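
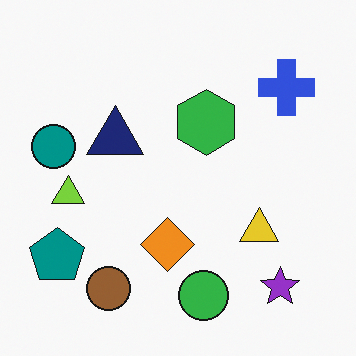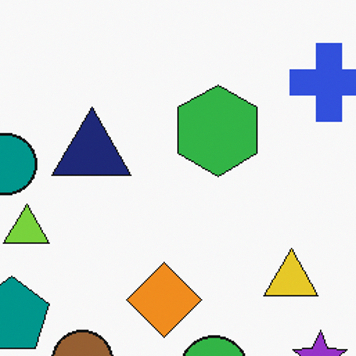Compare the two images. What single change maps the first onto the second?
The second image is the first cropped to a modestly smaller region and rescaled.

The visible shapes are larger and the field of view is narrower; shapes near the original edges may be partly or wholly outside the frame — a crop-and-rescale.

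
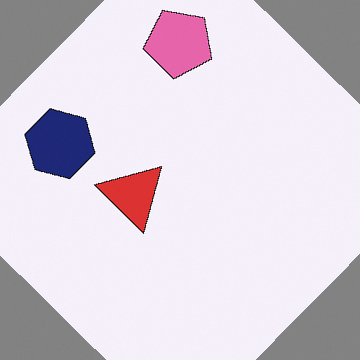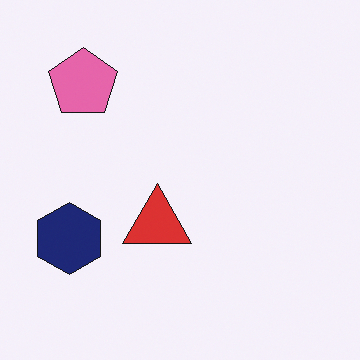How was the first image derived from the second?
It was rotated clockwise by a large amount — several tens of degrees.

Every shape is tilted by the same angle and the image corners show triangular fill wedges — a whole-image rotation by a non-right angle.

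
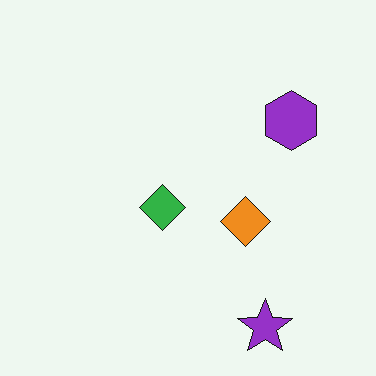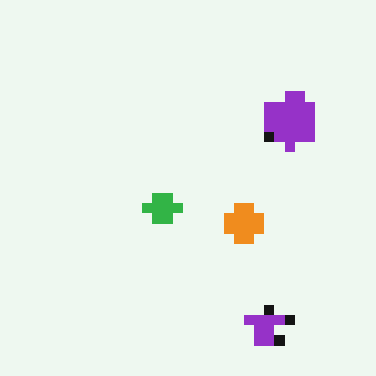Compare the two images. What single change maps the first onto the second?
The second image is the first coarsely pixelated.

Shapes are reduced to large square blocks; fine edges and outlines are lost — a downscale-then-upscale (mosaic) effect.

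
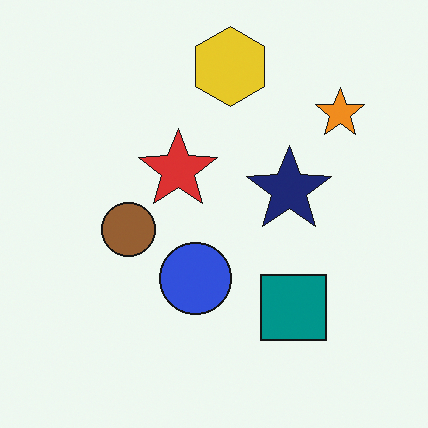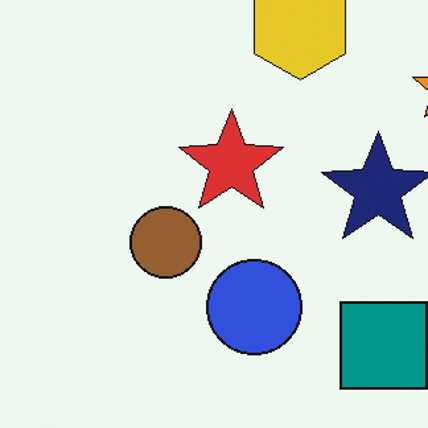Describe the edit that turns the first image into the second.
The transformation is: cropped to a modestly smaller region and rescaled.

The visible shapes are larger and the field of view is narrower; shapes near the original edges may be partly or wholly outside the frame — a crop-and-rescale.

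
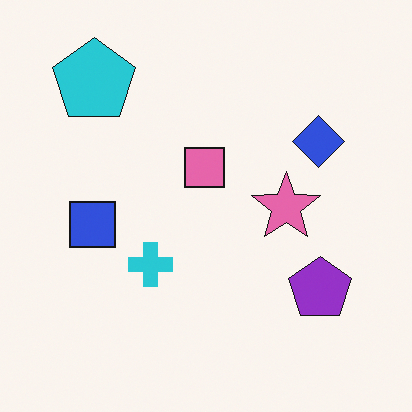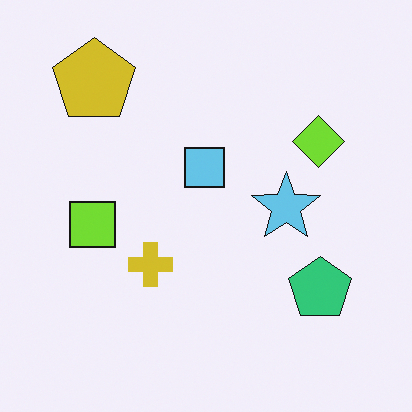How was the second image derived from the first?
The transformation is: hue-shifted through roughly half the color wheel.

Every shape's color has rotated by the same amount around the hue wheel — a uniform hue shift.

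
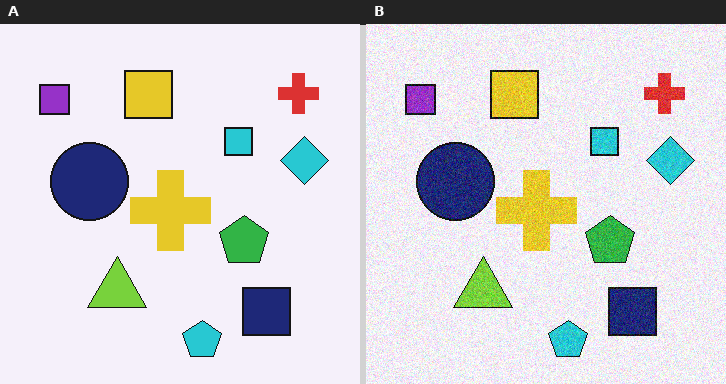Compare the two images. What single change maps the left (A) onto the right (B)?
The right (B) image is the left (A) degraded with moderate additive noise.

Random speckle covers the whole image, including the flat background.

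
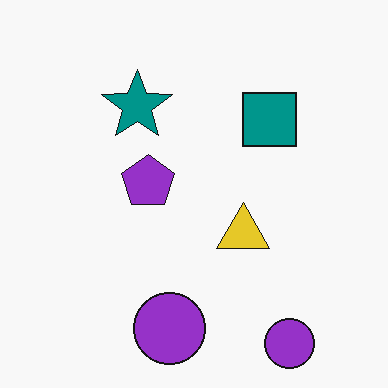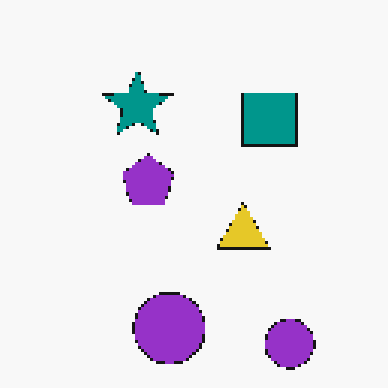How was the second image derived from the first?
It was mildly pixelated.

Shapes are reduced to large square blocks; fine edges and outlines are lost — a downscale-then-upscale (mosaic) effect.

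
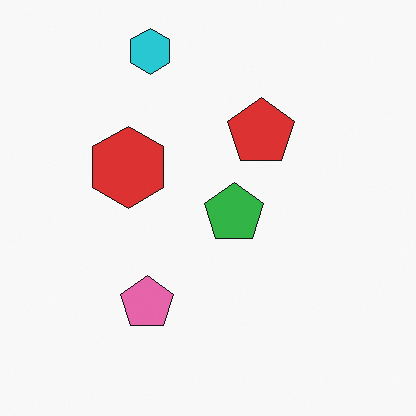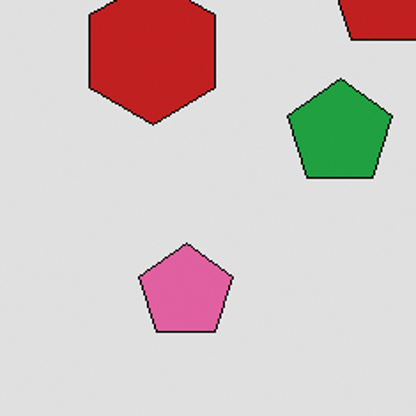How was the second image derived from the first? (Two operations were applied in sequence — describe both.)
Posterized to a reduced palette, then cropped tightly and scaled back up.

Each flat color has snapped to a coarser quantized level — most visibly, the near-white background has dropped to a flat grey. The visible shapes are larger and the field of view is narrower; shapes near the original edges may be partly or wholly outside the frame — a crop-and-rescale.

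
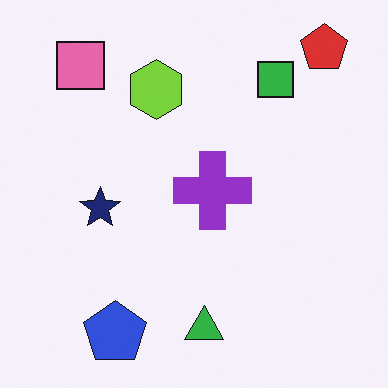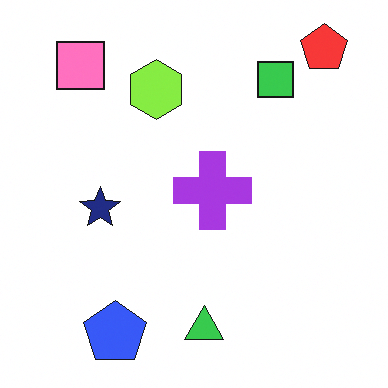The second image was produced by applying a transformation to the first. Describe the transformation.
This is the original image brightened a little.

Every pixel — background and shapes alike — is uniformly brightened.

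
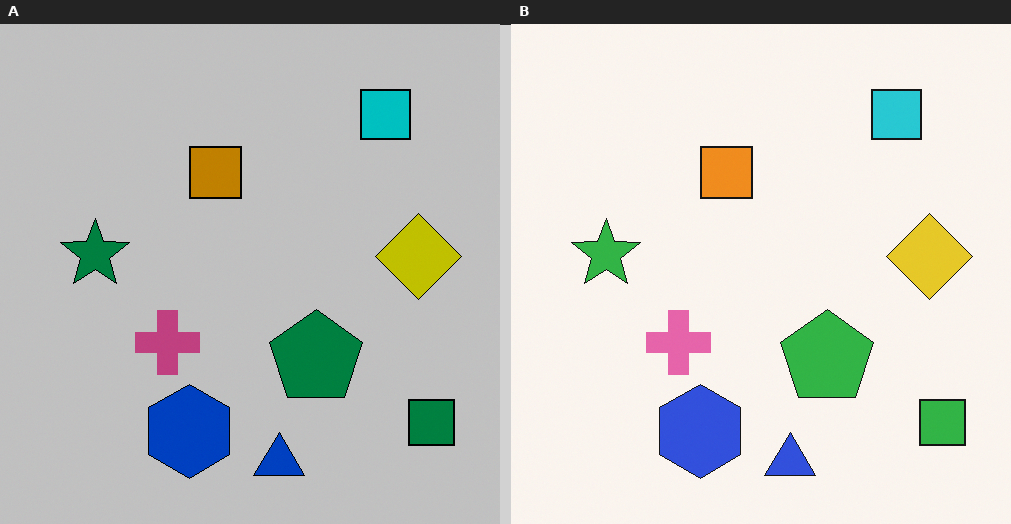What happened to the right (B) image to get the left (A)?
The transformation is: heavily posterized to just a handful of flat colors.

Each flat color has snapped to a coarser quantized level — most visibly, the near-white background has dropped to a flat grey.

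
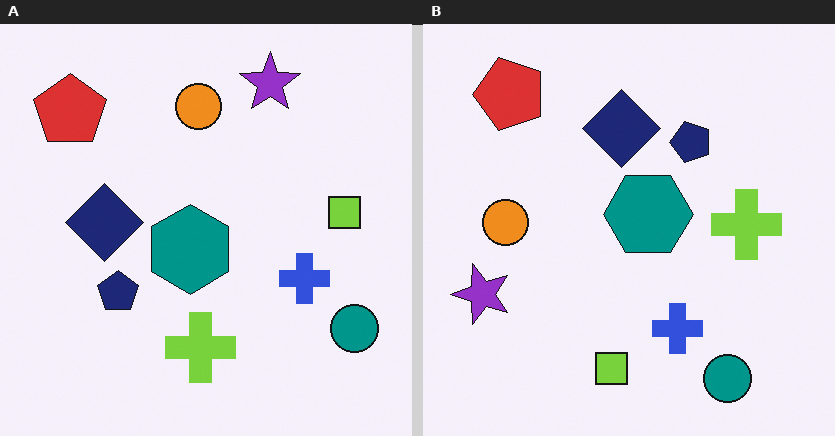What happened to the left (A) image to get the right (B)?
This is the original image transposed (reflected across the top-left ↔ bottom-right diagonal).

Shapes have swapped their row and column positions — what was in the top-right is now in the bottom-left — a diagonal reflection.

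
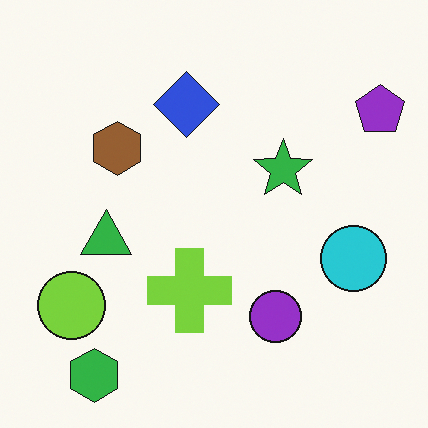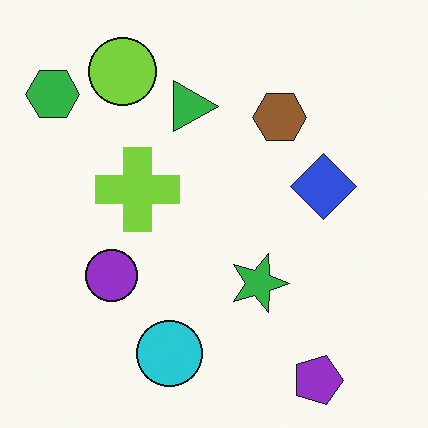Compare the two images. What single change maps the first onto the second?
This is the original image rotated 90° clockwise.

The green hexagon sits in the bottom-left of the first image and the top-left of the second — consistent with a whole-image 90° clockwise rotation.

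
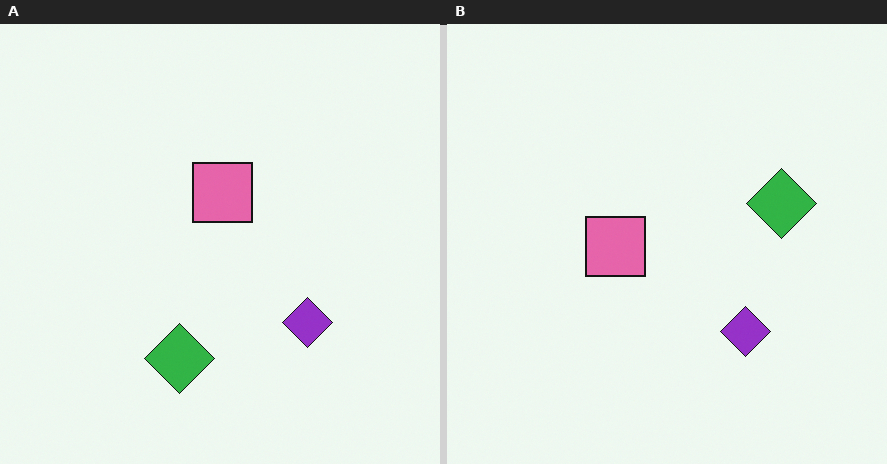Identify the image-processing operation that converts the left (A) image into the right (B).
It was transposed (reflected across the top-left ↔ bottom-right diagonal).

Shapes have swapped their row and column positions — what was in the top-right is now in the bottom-left — a diagonal reflection.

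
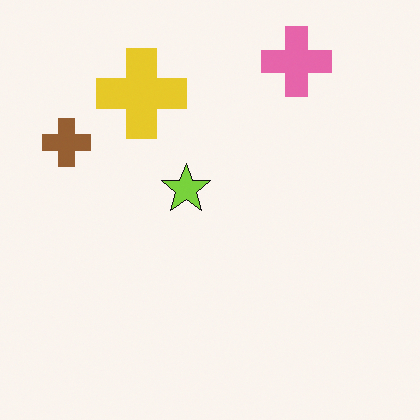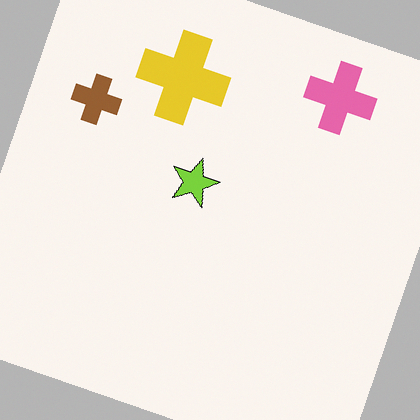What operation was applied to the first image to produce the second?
The second image is the first rotated clockwise by a clearly visible amount.

Every shape is tilted by the same angle and the image corners show triangular fill wedges — a whole-image rotation by a non-right angle.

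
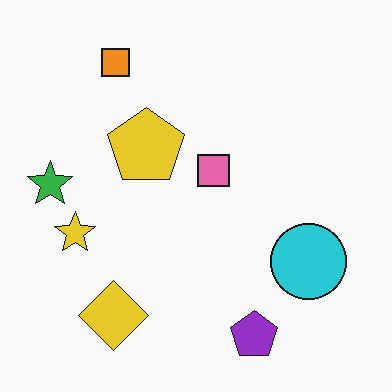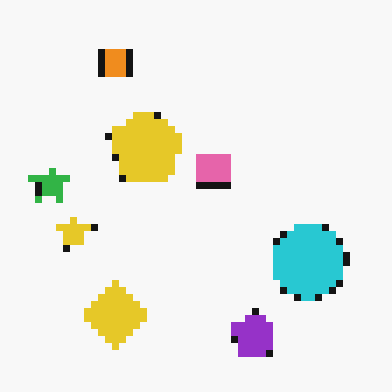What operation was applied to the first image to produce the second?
The image was moderately pixelated.

Shapes are reduced to large square blocks; fine edges and outlines are lost — a downscale-then-upscale (mosaic) effect.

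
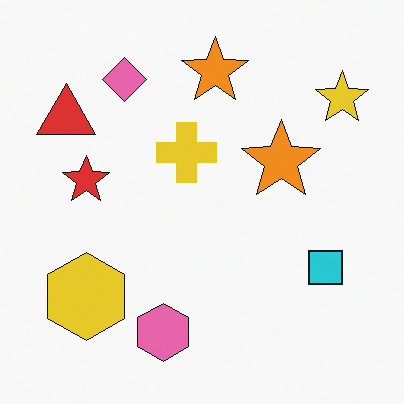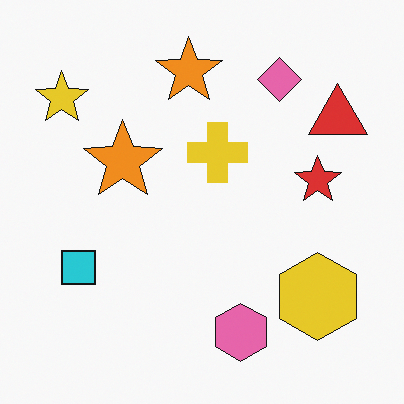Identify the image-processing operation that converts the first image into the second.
The second image is the first flipped horizontally (left ↔ right).

The yellow star is in the top-right of the first image and the top-left of the second — shapes on opposite sides of the vertical midline have swapped in a mirror flip.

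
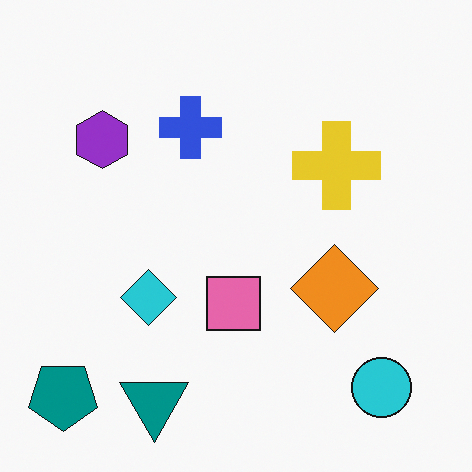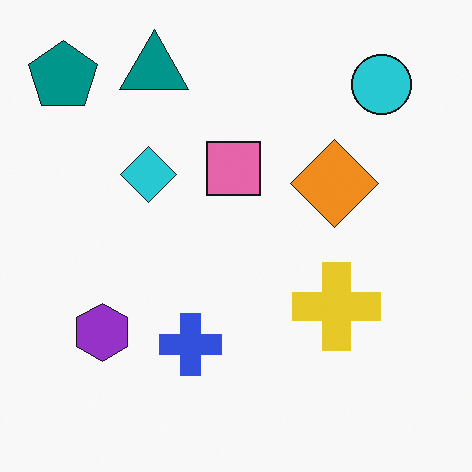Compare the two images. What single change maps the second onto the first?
The transformation is: flipped vertically (top ↔ bottom).

The teal triangle is in the top-left of the second image and the bottom-left of the first — shapes on opposite sides of the horizontal midline have swapped in a mirror flip.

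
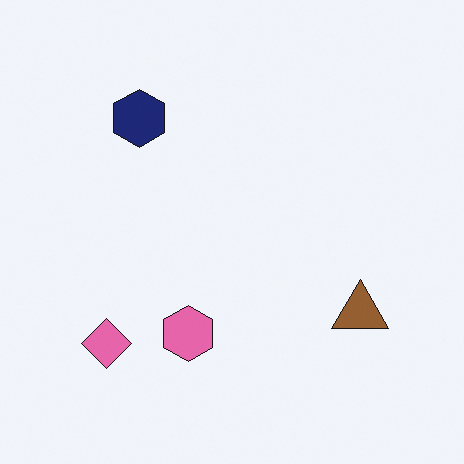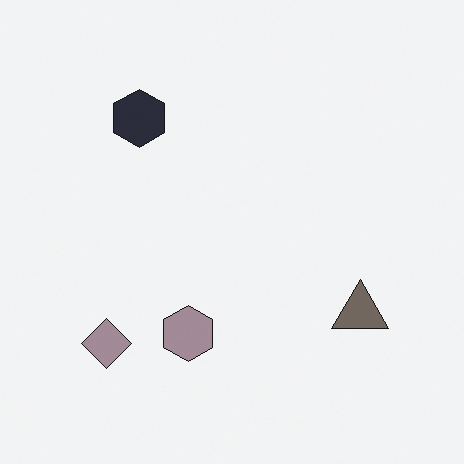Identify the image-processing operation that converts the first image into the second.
The image was made much more muted (saturation change).

All colors are more muted and greyish — a global saturation change.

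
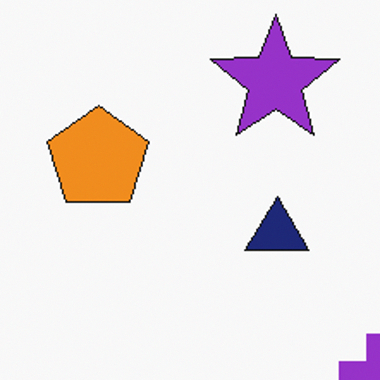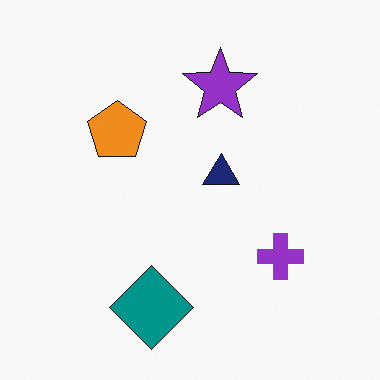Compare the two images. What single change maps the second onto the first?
Cropped tightly and scaled back up.

The visible shapes are larger and the field of view is narrower; shapes near the original edges may be partly or wholly outside the frame — a crop-and-rescale.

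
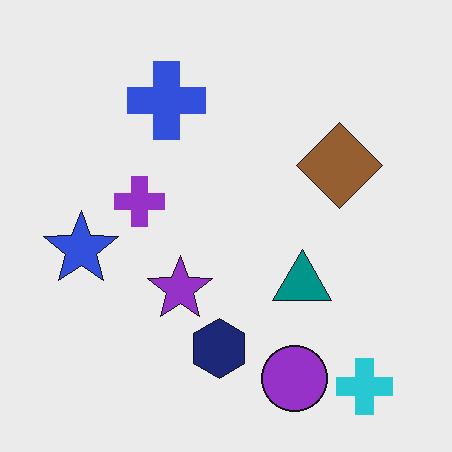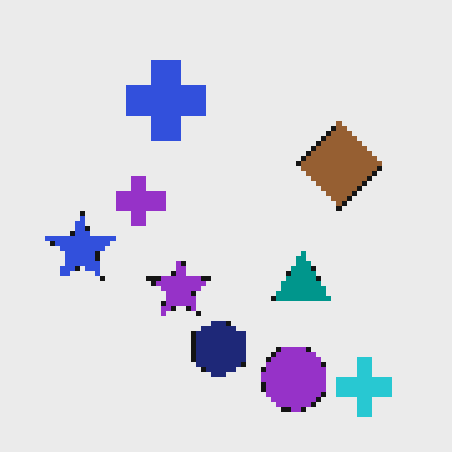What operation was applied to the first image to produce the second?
Mildly pixelated.

Shapes are reduced to large square blocks; fine edges and outlines are lost — a downscale-then-upscale (mosaic) effect.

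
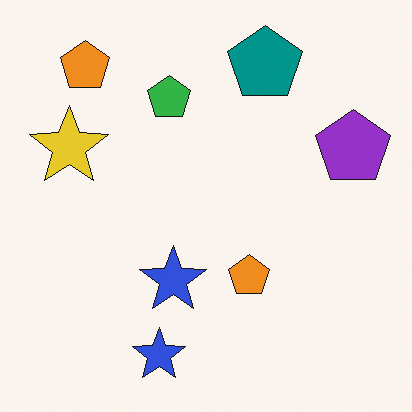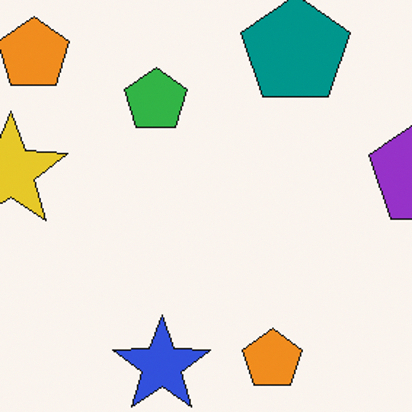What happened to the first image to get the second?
It was cropped slightly and scaled back up.

The visible shapes are larger and the field of view is narrower; shapes near the original edges may be partly or wholly outside the frame — a crop-and-rescale.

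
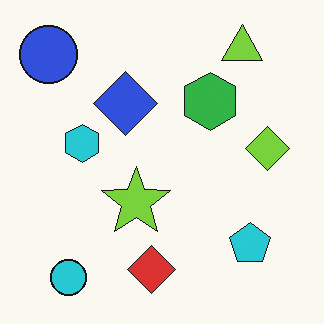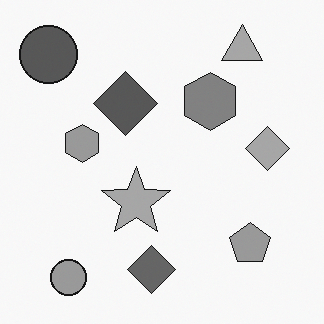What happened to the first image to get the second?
The second image is the first converted to grayscale.

All color is removed — every shape is now a shade of grey.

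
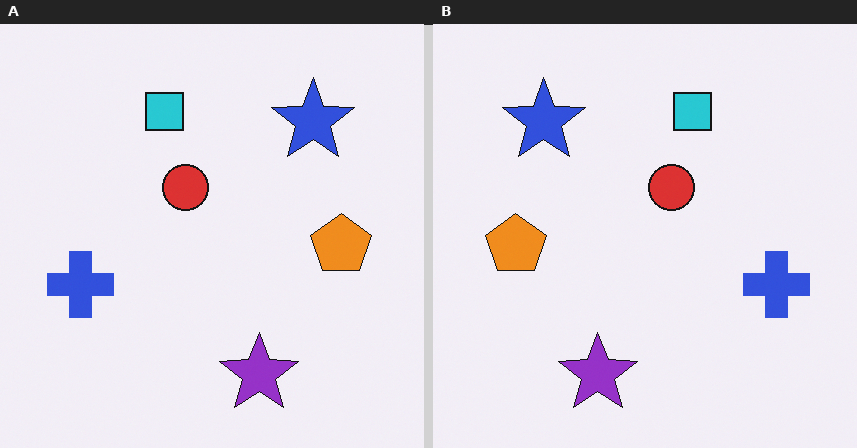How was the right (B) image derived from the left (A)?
This is the original image flipped horizontally (left ↔ right).

The blue cross is in the left of the left (A) image and the right of the right (B) — shapes on opposite sides of the vertical midline have swapped in a mirror flip.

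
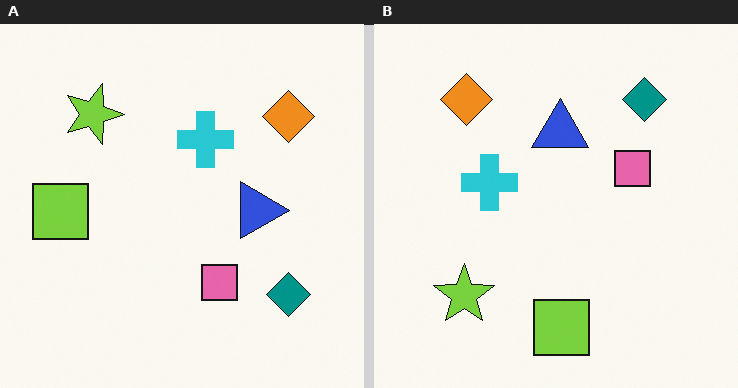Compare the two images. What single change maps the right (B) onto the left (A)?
The transformation is: rotated 90° clockwise.

The orange diamond sits in the top-left of the right (B) image and the top-right of the left (A) — consistent with a whole-image 90° clockwise rotation.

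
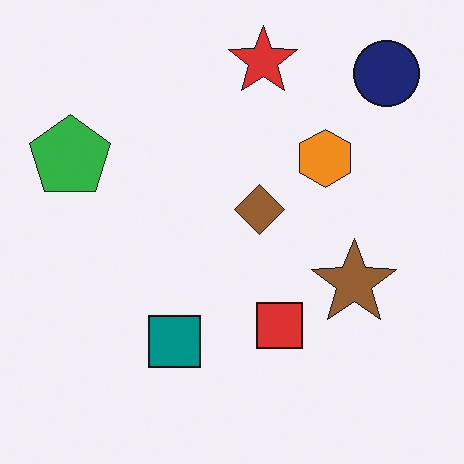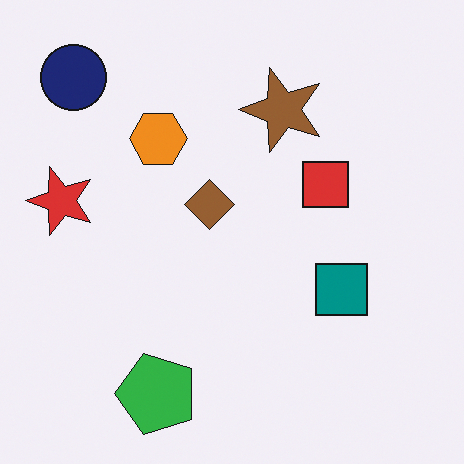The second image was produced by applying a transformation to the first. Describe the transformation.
This is the original image rotated 90° counter-clockwise.

The navy circle sits in the top-right of the first image and the top-left of the second — consistent with a whole-image 90° counter-clockwise rotation.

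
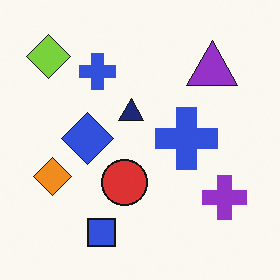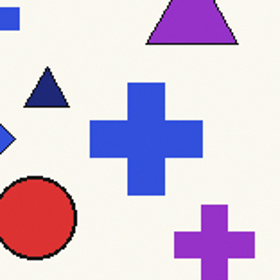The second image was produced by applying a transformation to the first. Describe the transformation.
The second image is the first cropped to a noticeably smaller region and rescaled.

The visible shapes are larger and the field of view is narrower; shapes near the original edges may be partly or wholly outside the frame — a crop-and-rescale.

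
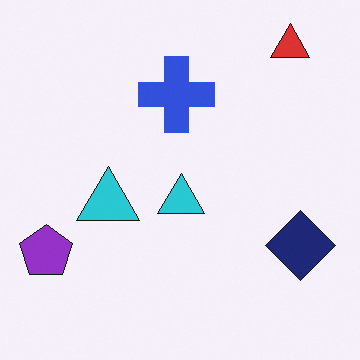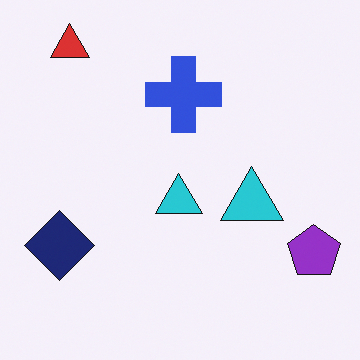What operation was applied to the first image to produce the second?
The image was flipped horizontally (left ↔ right).

The purple pentagon is in the bottom-left of the first image and the bottom-right of the second — shapes on opposite sides of the vertical midline have swapped in a mirror flip.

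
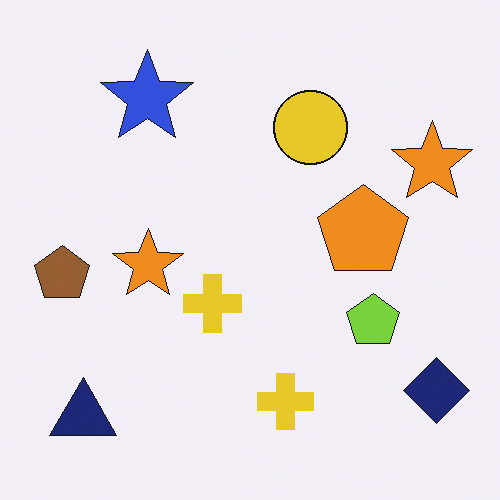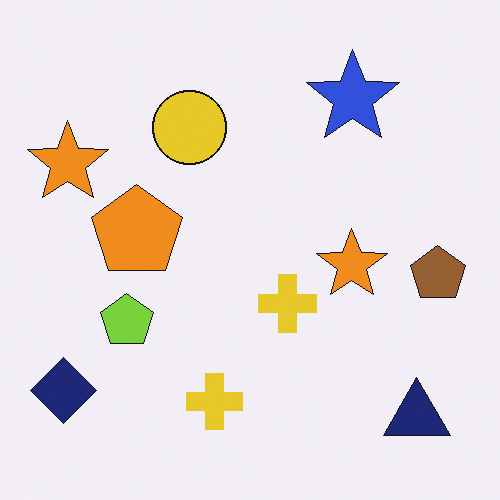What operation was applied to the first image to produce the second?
It was flipped horizontally (left ↔ right).

The brown pentagon is in the left of the first image and the right of the second — shapes on opposite sides of the vertical midline have swapped in a mirror flip.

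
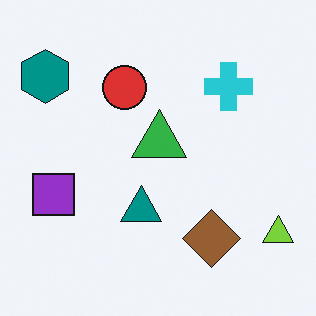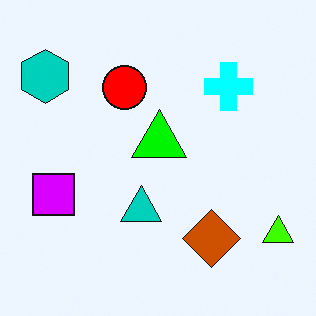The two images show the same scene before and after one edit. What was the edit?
The second image is the first heavily oversaturated.

All colors are more vivid — a global saturation change.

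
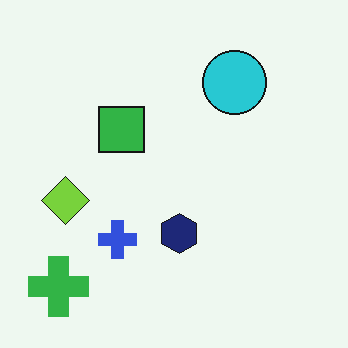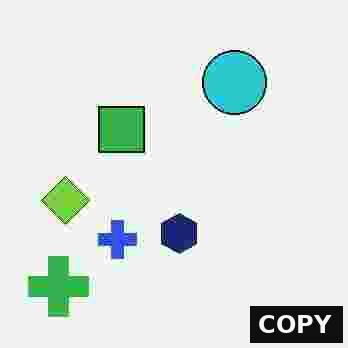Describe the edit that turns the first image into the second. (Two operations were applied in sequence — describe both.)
Degraded with heavy JPEG compression, then watermarked with the text "COPY" in the lower-right corner.

Blocky 8×8 compression artifacts appear around shape edges and the flat background shows ringing — characteristic JPEG degradation. A dark label reading "COPY" appears in the lower-right corner.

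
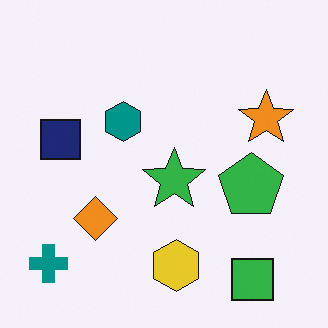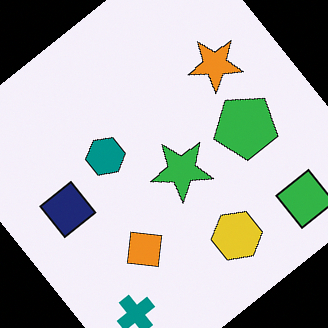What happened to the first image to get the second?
It was rotated counter-clockwise by a large amount — several tens of degrees.

Every shape is tilted by the same angle and the image corners show triangular fill wedges — a whole-image rotation by a non-right angle.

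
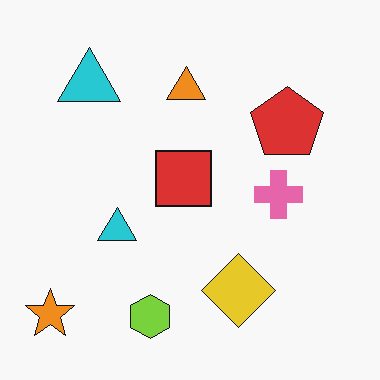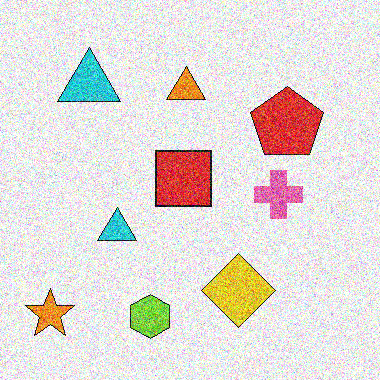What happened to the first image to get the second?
The image was degraded with heavy additive noise.

Random speckle covers the whole image, including the flat background.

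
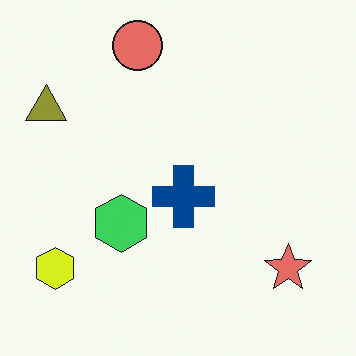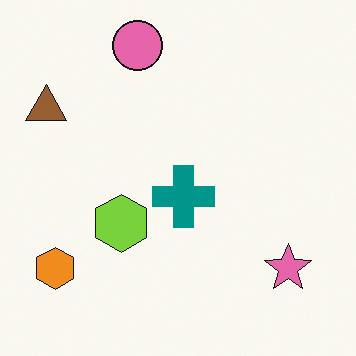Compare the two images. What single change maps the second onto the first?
The first image is the second hue-shifted slightly.

Every shape's color has rotated by the same amount around the hue wheel — a uniform hue shift.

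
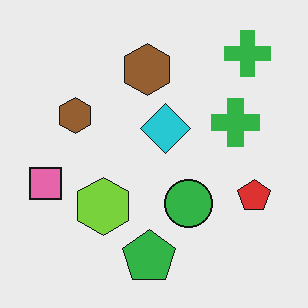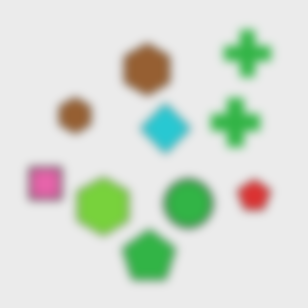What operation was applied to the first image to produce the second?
Noticeably gaussian-blurred.

Shape edges and outlines are uniformly softened across the whole image.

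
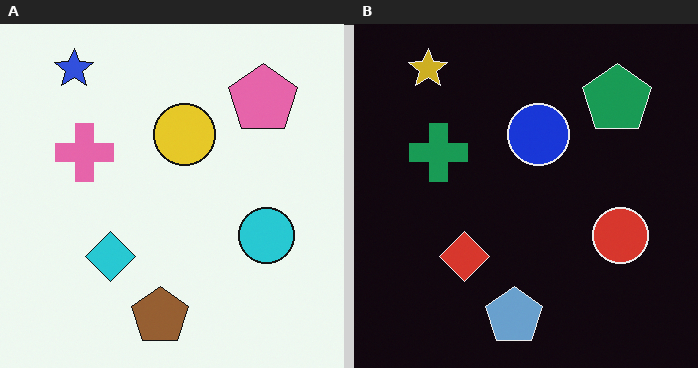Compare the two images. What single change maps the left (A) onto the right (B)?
The right (B) image is the left (A) color-inverted (negative).

The light background has become dark and every shape's color is its complement — a photographic negative.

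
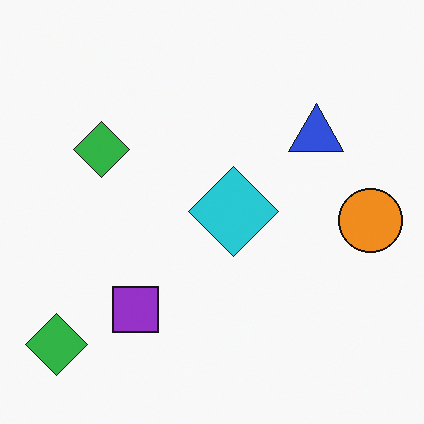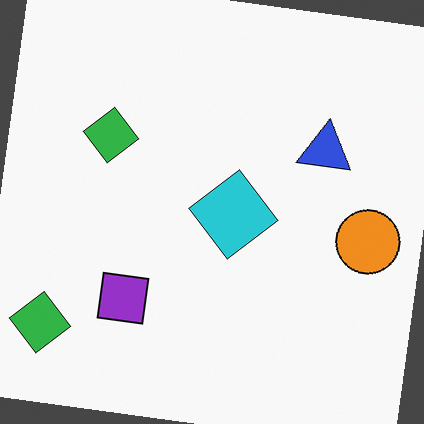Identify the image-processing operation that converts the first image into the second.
The second image is the first rotated clockwise by a slight angle.

Every shape is tilted by the same angle and the image corners show triangular fill wedges — a whole-image rotation by a non-right angle.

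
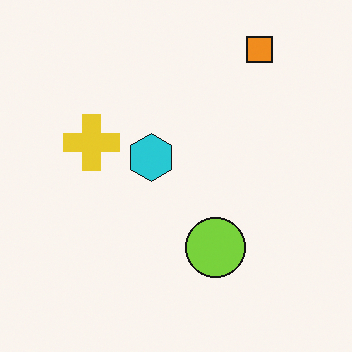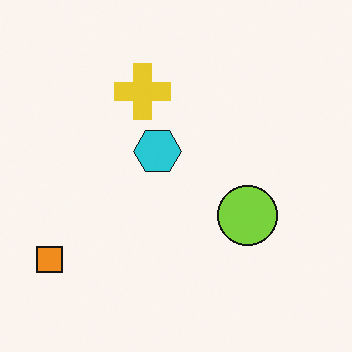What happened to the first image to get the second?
The transformation is: transposed (reflected across the top-left ↔ bottom-right diagonal).

Shapes have swapped their row and column positions — what was in the top-right is now in the bottom-left — a diagonal reflection.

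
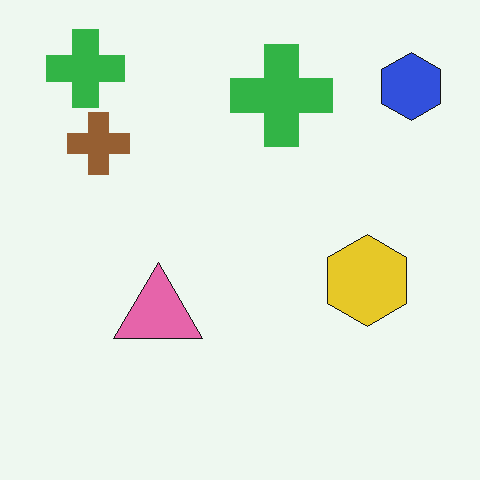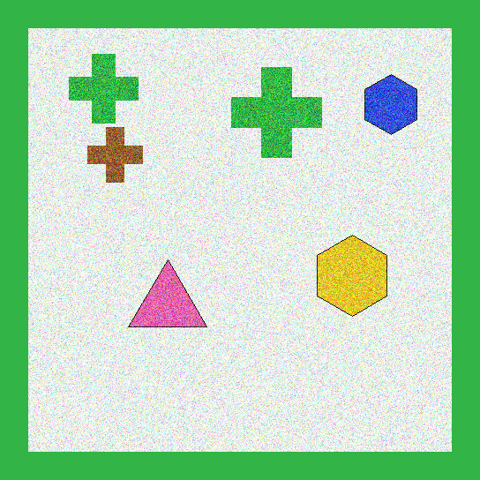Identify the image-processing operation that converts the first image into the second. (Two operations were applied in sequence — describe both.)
The transformation is: degraded with strong gaussian noise, then framed with a green border.

Random speckle covers the whole image, including the flat background. A solid green frame runs around the edge of the second image, with the content slightly shrunk inside it.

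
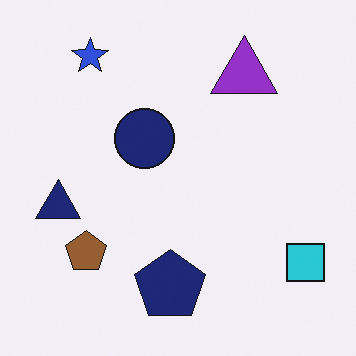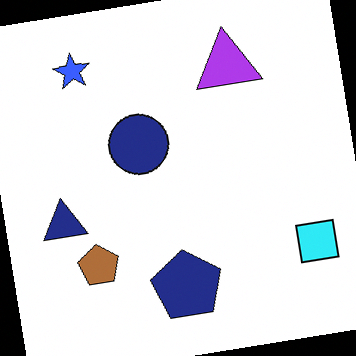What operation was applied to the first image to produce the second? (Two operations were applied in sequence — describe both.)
The transformation is: slightly brightened, then rotated counter-clockwise by a slight angle.

Every pixel — background and shapes alike — is uniformly brightened. Every shape is tilted by the same angle and the image corners show triangular fill wedges — a whole-image rotation by a non-right angle.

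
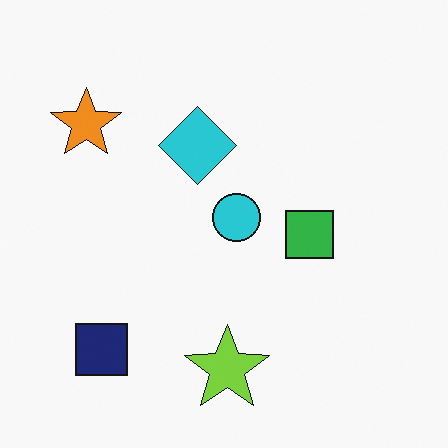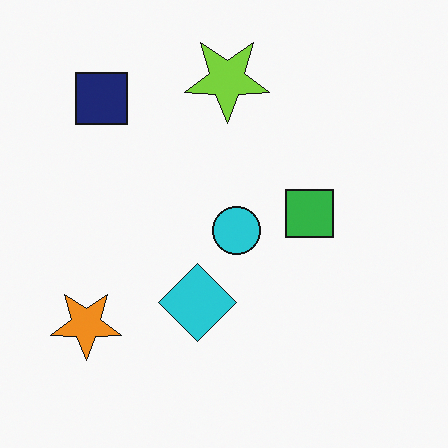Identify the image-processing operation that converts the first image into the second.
Flipped vertically (top ↔ bottom).

The lime star is in the bottom of the first image and the top of the second — shapes on opposite sides of the horizontal midline have swapped in a mirror flip.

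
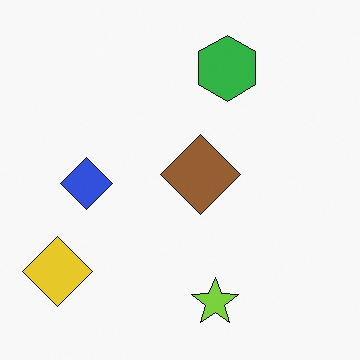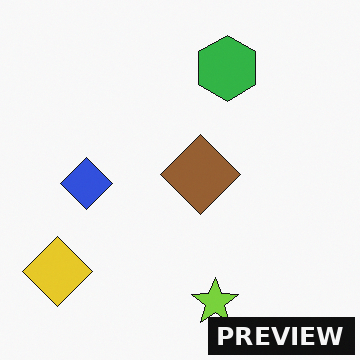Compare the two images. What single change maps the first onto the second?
This is the original image watermarked with the text "PREVIEW" in the lower-right corner.

A dark label reading "PREVIEW" appears in the lower-right corner.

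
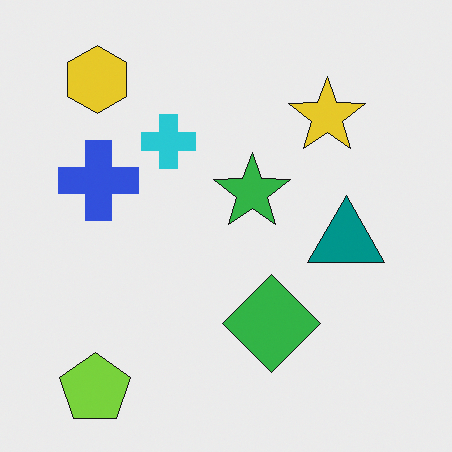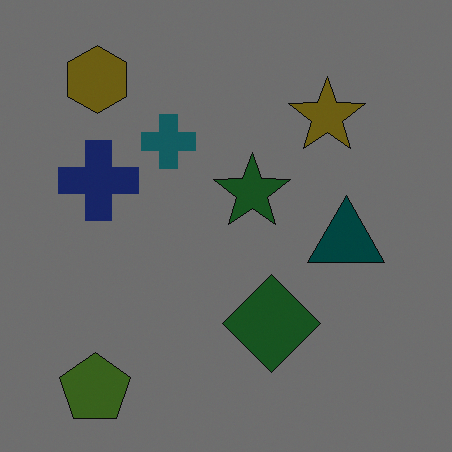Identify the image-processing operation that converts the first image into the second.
The transformation is: substantially darkened.

Every pixel — background and shapes alike — is uniformly darkened.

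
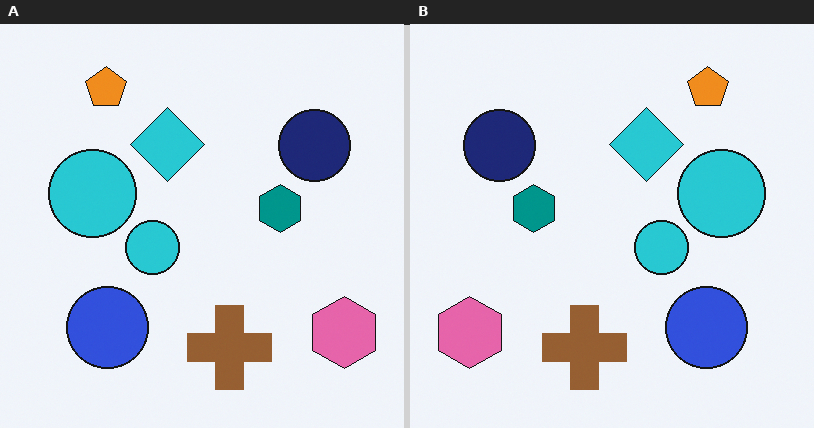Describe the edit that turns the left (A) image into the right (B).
The right (B) image is the left (A) flipped horizontally (left ↔ right).

The pink hexagon is in the bottom-right of the left (A) image and the bottom-left of the right (B) — shapes on opposite sides of the vertical midline have swapped in a mirror flip.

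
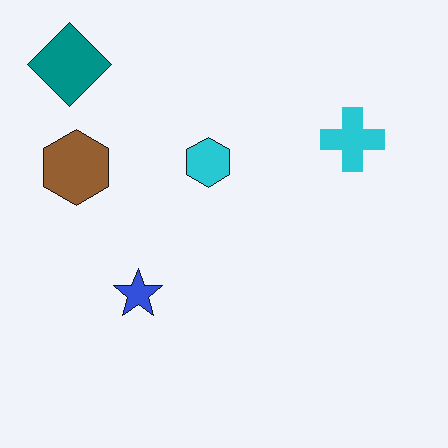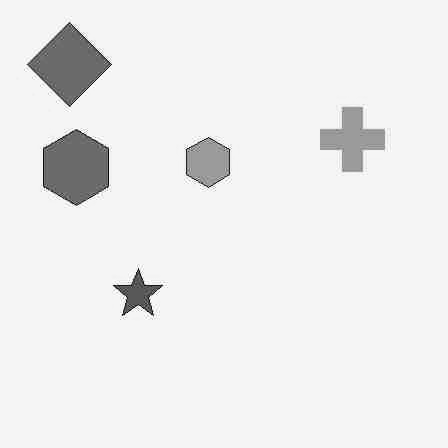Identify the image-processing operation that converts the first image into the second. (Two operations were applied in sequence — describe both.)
It was degraded with heavy JPEG compression, then converted to grayscale.

Blocky 8×8 compression artifacts appear around shape edges and the flat background shows ringing — characteristic JPEG degradation. All color is removed — every shape is now a shade of grey.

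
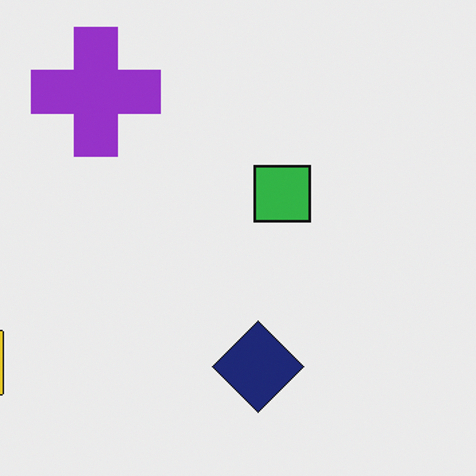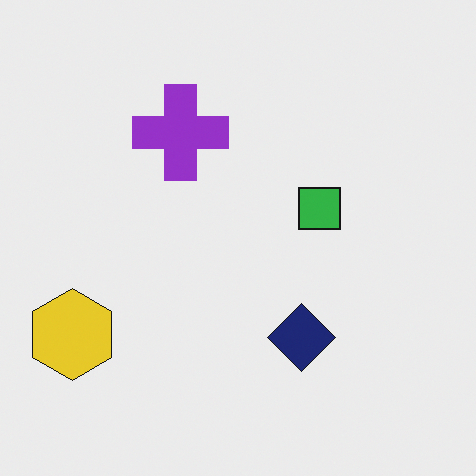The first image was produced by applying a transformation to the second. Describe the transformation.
This is the original image cropped to a modestly smaller region and rescaled.

The visible shapes are larger and the field of view is narrower; shapes near the original edges may be partly or wholly outside the frame — a crop-and-rescale.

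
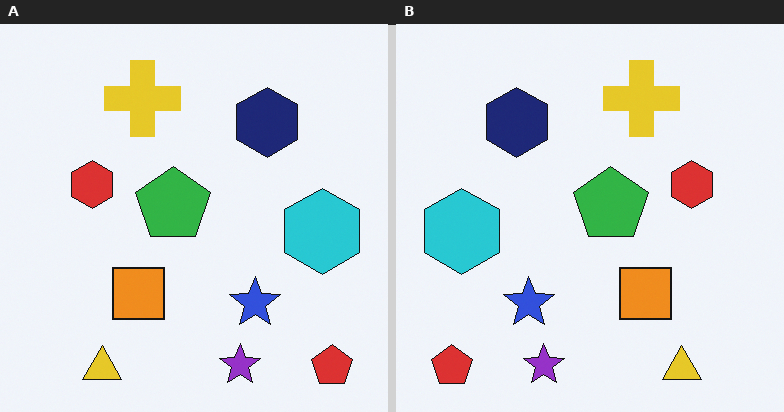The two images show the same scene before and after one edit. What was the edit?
Flipped horizontally (left ↔ right).

The red pentagon is in the bottom-right of the left (A) image and the bottom-left of the right (B) — shapes on opposite sides of the vertical midline have swapped in a mirror flip.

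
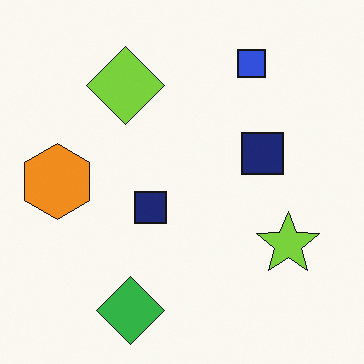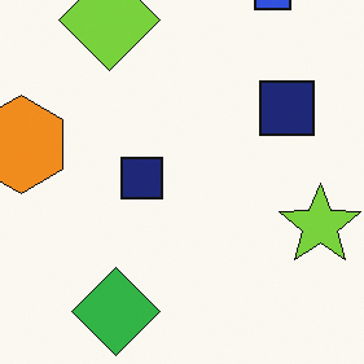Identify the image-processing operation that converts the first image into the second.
The second image is the first cropped slightly and scaled back up.

The visible shapes are larger and the field of view is narrower; shapes near the original edges may be partly or wholly outside the frame — a crop-and-rescale.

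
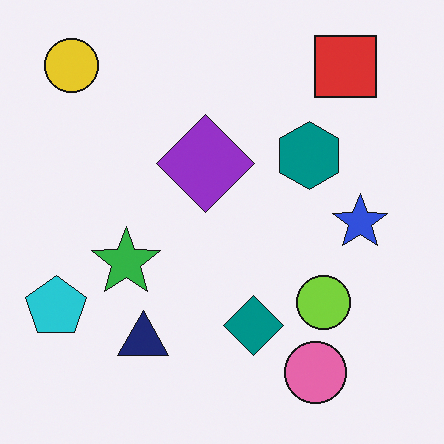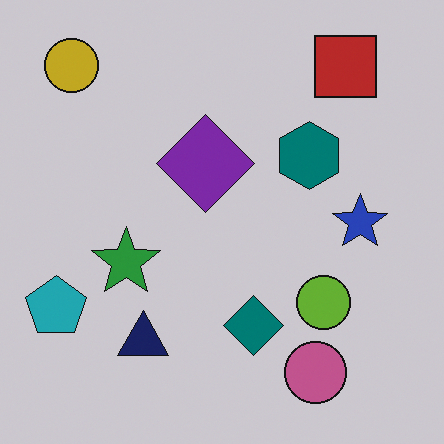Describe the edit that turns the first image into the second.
It was slightly darkened.

Every pixel — background and shapes alike — is uniformly darkened.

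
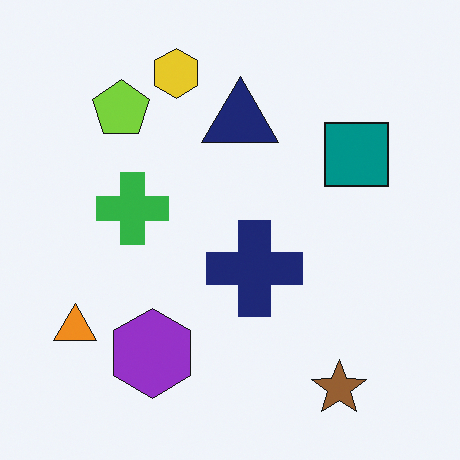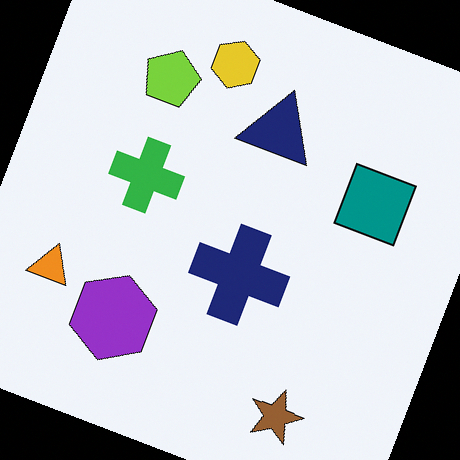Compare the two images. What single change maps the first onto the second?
The transformation is: rotated clockwise by a clearly visible amount.

Every shape is tilted by the same angle and the image corners show triangular fill wedges — a whole-image rotation by a non-right angle.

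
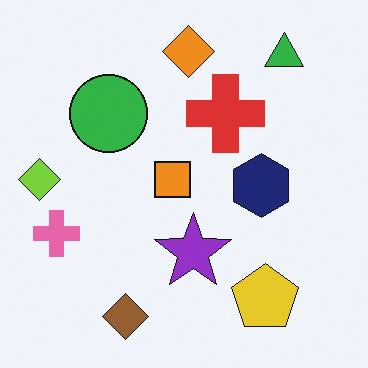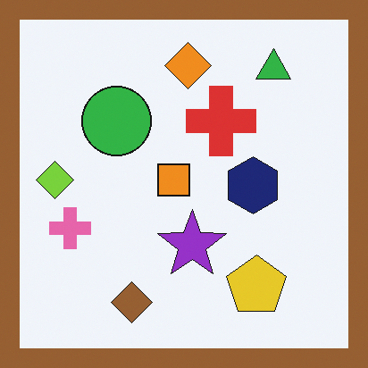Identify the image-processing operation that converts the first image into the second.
The transformation is: framed with a brown border.

A solid brown frame runs around the edge of the second image, with the content slightly shrunk inside it.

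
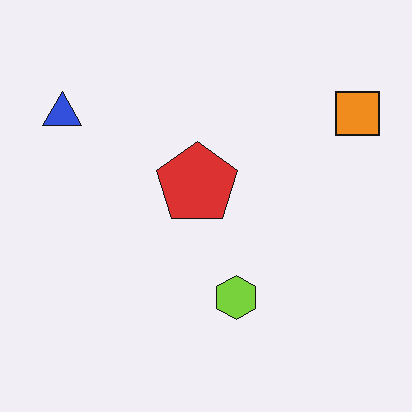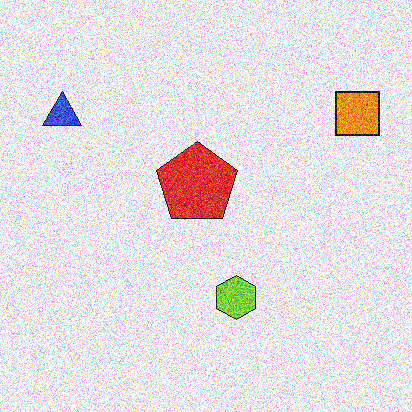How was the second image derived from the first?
This is the original image degraded with strong gaussian noise.

Random speckle covers the whole image, including the flat background.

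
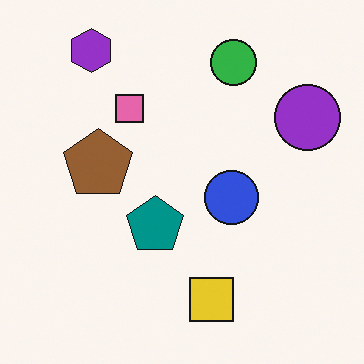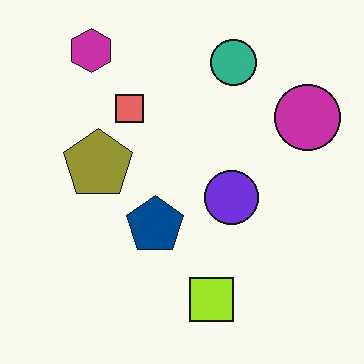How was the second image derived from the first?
The transformation is: hue-shifted slightly.

Every shape's color has rotated by the same amount around the hue wheel — a uniform hue shift.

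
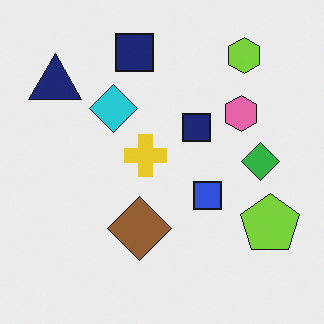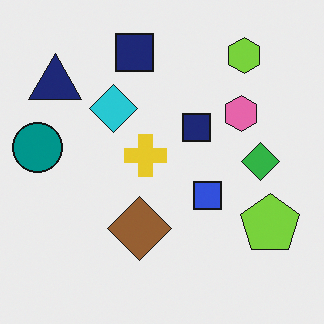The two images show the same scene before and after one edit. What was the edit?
The transformation is: overlaid with an additional teal circle.

A teal circle appears in the second image that is absent from the first.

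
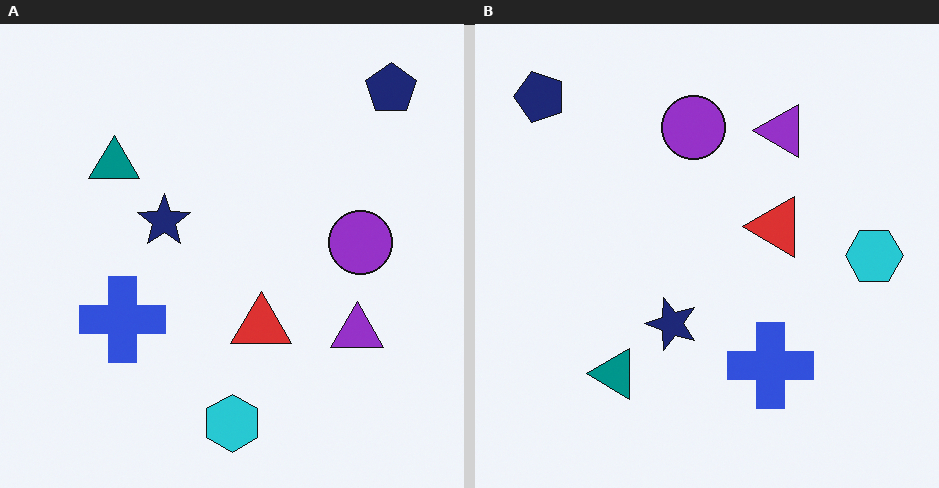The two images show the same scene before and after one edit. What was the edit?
The image was rotated 90° counter-clockwise.

The navy pentagon sits in the top-right of the left (A) image and the top-left of the right (B) — consistent with a whole-image 90° counter-clockwise rotation.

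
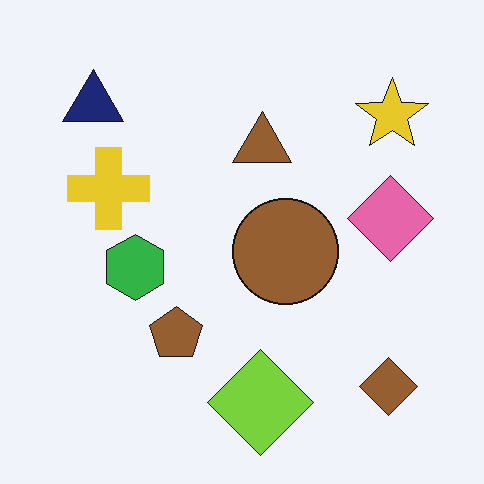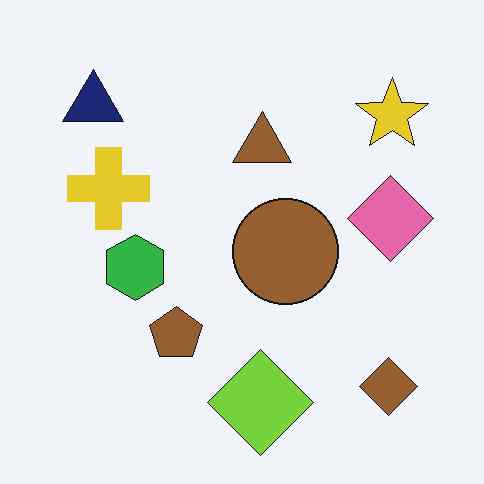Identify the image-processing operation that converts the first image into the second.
The second image is the first JPEG-compressed with visible artifacts.

Blocky 8×8 compression artifacts appear around shape edges and the flat background shows ringing — characteristic JPEG degradation.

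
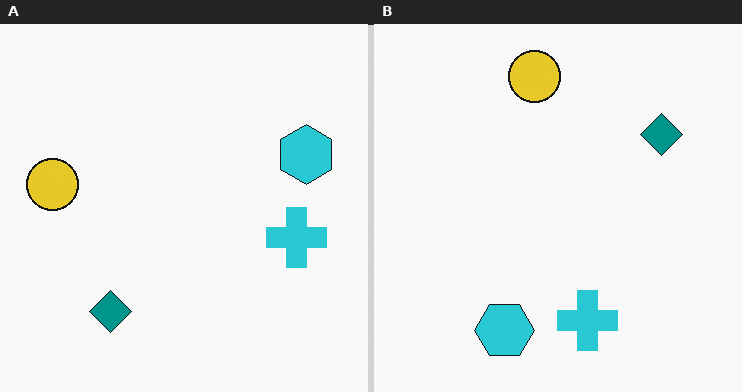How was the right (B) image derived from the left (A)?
It was transposed (reflected across the top-left ↔ bottom-right diagonal).

Shapes have swapped their row and column positions — what was in the top-right is now in the bottom-left — a diagonal reflection.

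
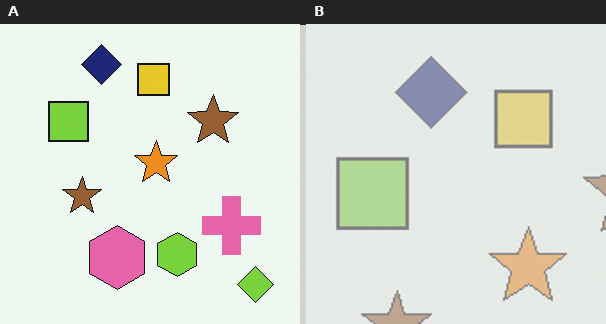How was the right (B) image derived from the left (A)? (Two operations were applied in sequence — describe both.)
The image was cropped tightly and scaled back up, then washed out (contrast reduced).

The visible shapes are larger and the field of view is narrower; shapes near the original edges may be partly or wholly outside the frame — a crop-and-rescale. Tones are pushed toward mid-grey across the whole image — a global contrast change.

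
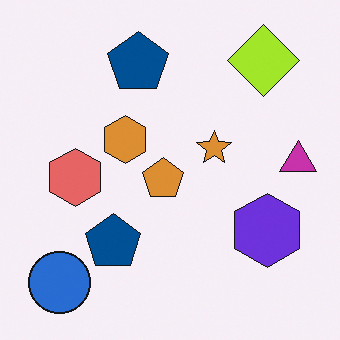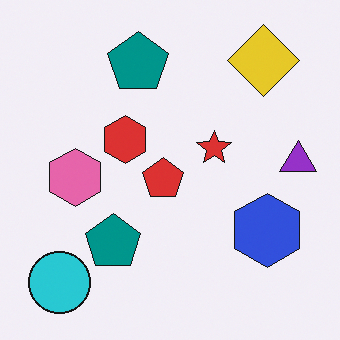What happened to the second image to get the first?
Hue-shifted by a small amount.

Every shape's color has rotated by the same amount around the hue wheel — a uniform hue shift.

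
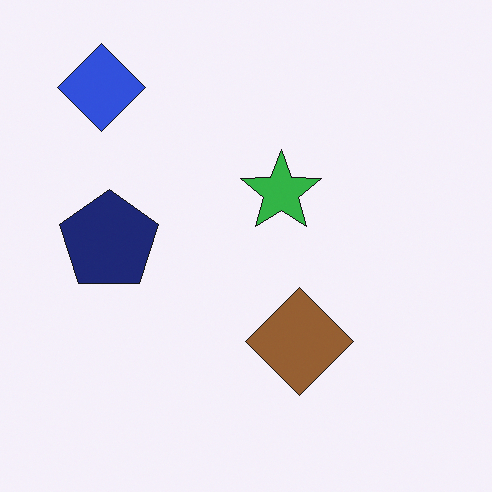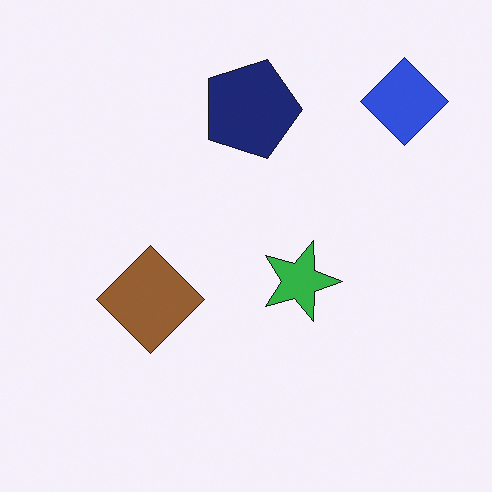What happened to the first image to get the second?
The image was rotated 90° clockwise.

The blue diamond sits in the top-left of the first image and the top-right of the second — consistent with a whole-image 90° clockwise rotation.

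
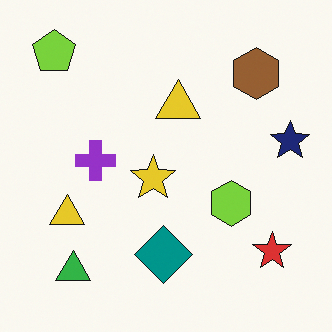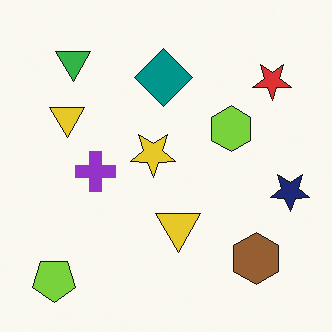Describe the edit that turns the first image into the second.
It was flipped vertically (top ↔ bottom).

The lime pentagon is in the top-left of the first image and the bottom-left of the second — shapes on opposite sides of the horizontal midline have swapped in a mirror flip.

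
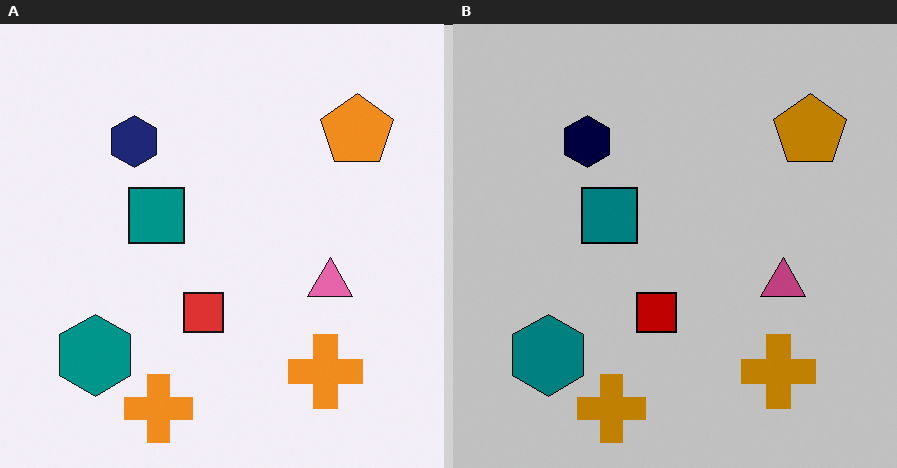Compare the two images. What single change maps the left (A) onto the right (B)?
This is the original image heavily posterized to just a handful of flat colors.

Each flat color has snapped to a coarser quantized level — most visibly, the near-white background has dropped to a flat grey.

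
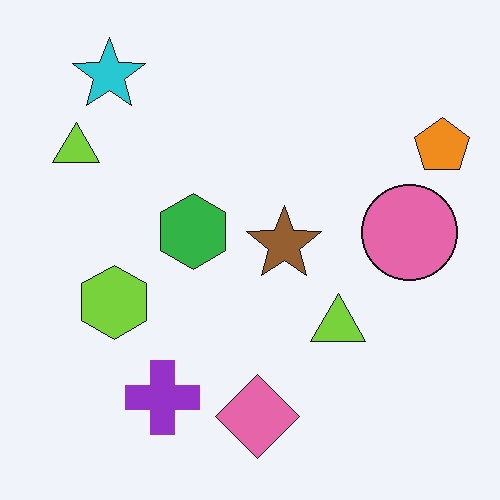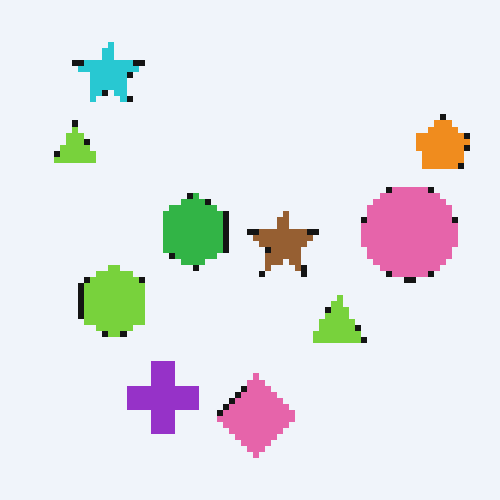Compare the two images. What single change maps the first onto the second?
Moderately pixelated.

Shapes are reduced to large square blocks; fine edges and outlines are lost — a downscale-then-upscale (mosaic) effect.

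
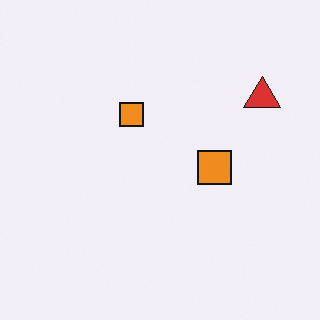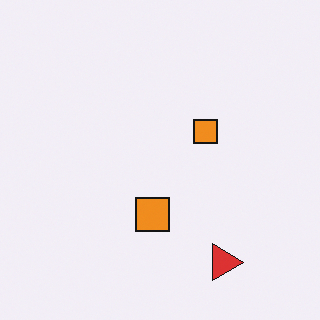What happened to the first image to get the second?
The second image is the first rotated 90° clockwise.

The red triangle sits in the top-right of the first image and the bottom-right of the second — consistent with a whole-image 90° clockwise rotation.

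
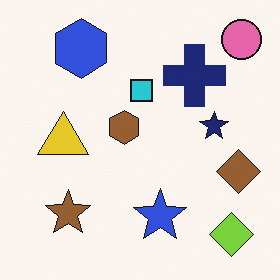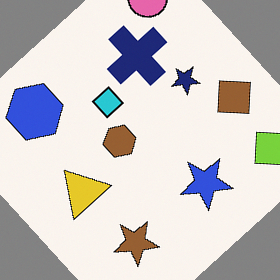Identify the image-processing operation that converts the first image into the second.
The second image is the first rotated counter-clockwise by a large amount — several tens of degrees.

Every shape is tilted by the same angle and the image corners show triangular fill wedges — a whole-image rotation by a non-right angle.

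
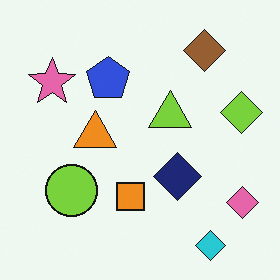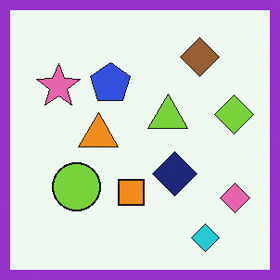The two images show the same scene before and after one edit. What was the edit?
Framed with a purple border.

A solid purple frame runs around the edge of the second image, with the content slightly shrunk inside it.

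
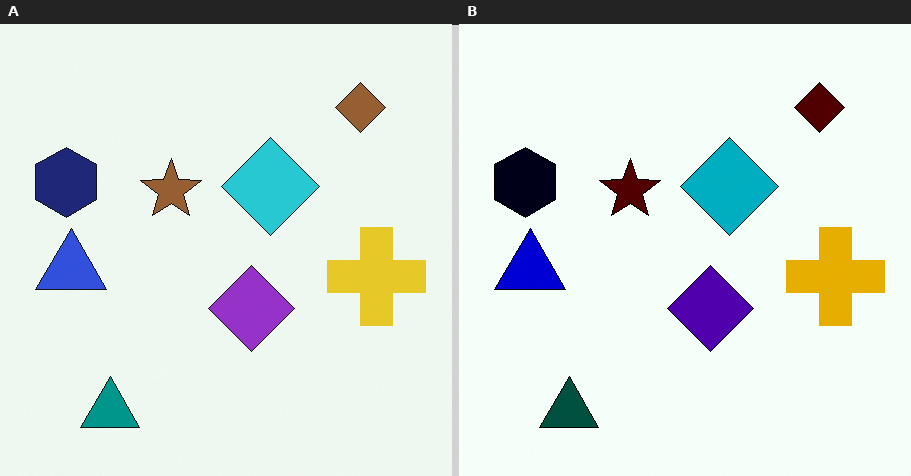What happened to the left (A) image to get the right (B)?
The image was given much higher contrast.

Tones are pushed away from mid-grey across the whole image — a global contrast change.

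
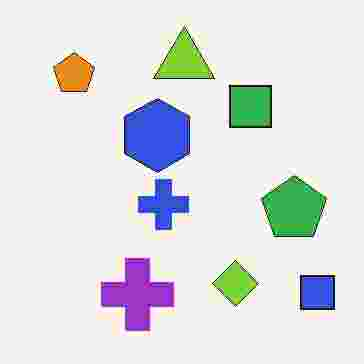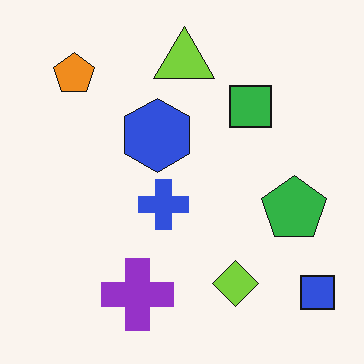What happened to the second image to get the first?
Degraded with heavy JPEG compression.

Blocky 8×8 compression artifacts appear around shape edges and the flat background shows ringing — characteristic JPEG degradation.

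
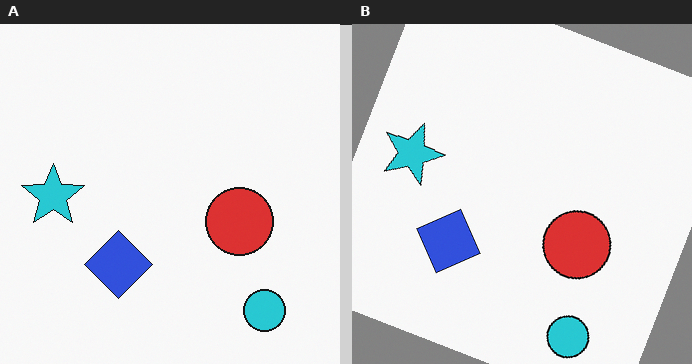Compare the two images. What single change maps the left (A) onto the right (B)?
The right (B) image is the left (A) rotated clockwise by a moderate amount.

Every shape is tilted by the same angle and the image corners show triangular fill wedges — a whole-image rotation by a non-right angle.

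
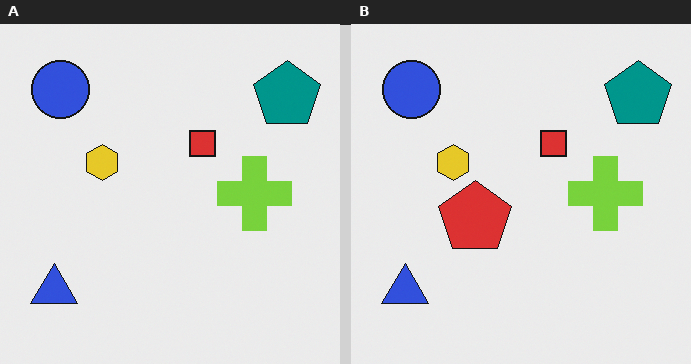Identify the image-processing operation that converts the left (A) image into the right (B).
The right (B) image is the left (A) overlaid with an additional red pentagon.

A red pentagon appears in the right (B) image that is absent from the left (A).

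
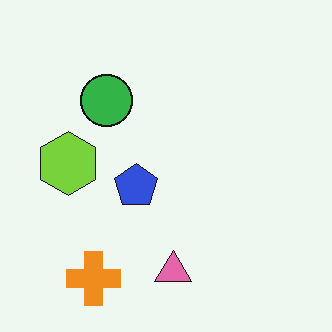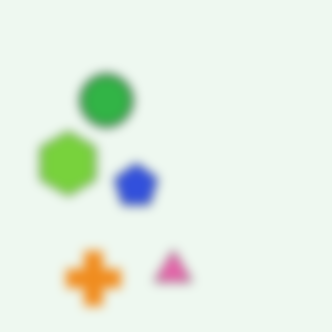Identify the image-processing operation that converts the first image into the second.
The image was strongly gaussian-blurred.

Shape edges and outlines are uniformly softened across the whole image.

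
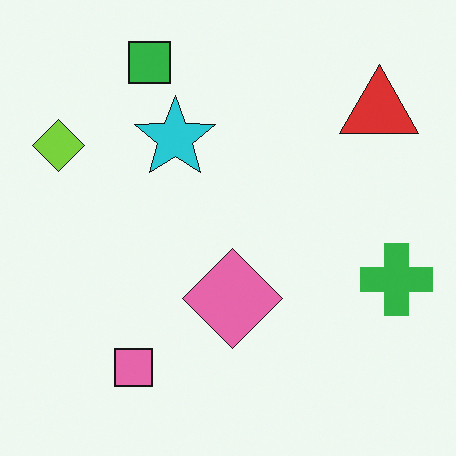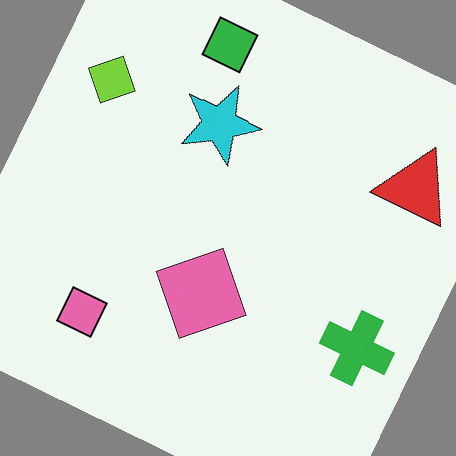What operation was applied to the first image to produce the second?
This is the original image rotated clockwise by a clearly visible amount.

Every shape is tilted by the same angle and the image corners show triangular fill wedges — a whole-image rotation by a non-right angle.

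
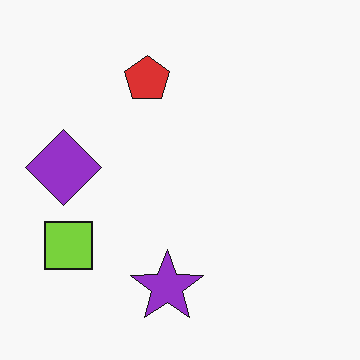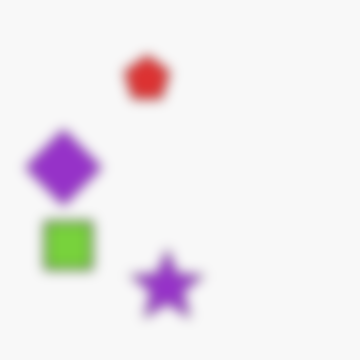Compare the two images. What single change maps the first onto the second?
The image was heavily blurred.

Shape edges and outlines are uniformly softened across the whole image.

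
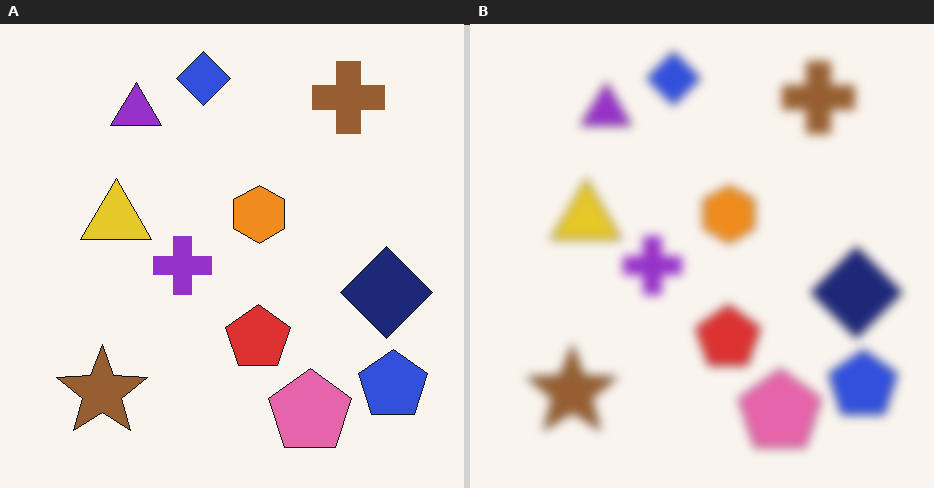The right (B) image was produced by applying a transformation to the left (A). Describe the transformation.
The image was strongly gaussian-blurred.

Shape edges and outlines are uniformly softened across the whole image.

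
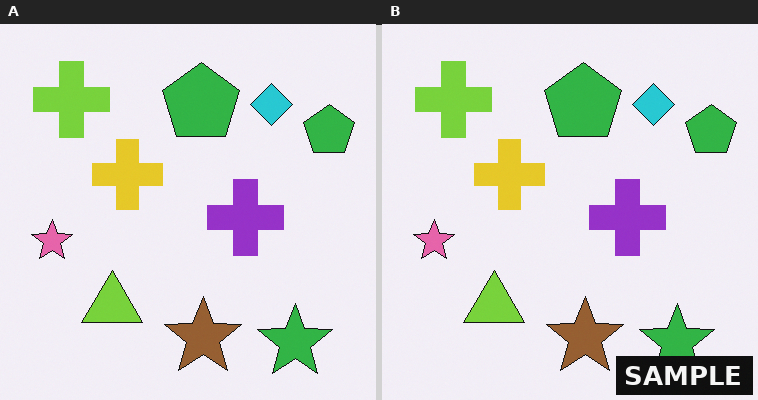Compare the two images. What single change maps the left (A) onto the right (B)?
It was watermarked with the text "SAMPLE" in the lower-right corner.

A dark label reading "SAMPLE" appears in the lower-right corner.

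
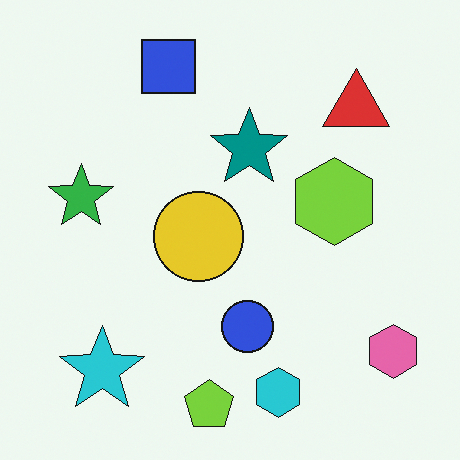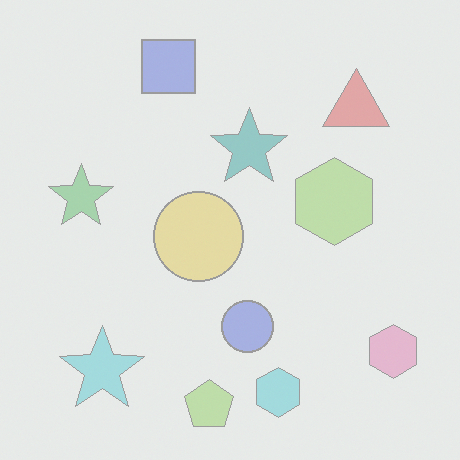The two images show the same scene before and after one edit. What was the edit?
The image was given much lower contrast.

Tones are pushed toward mid-grey across the whole image — a global contrast change.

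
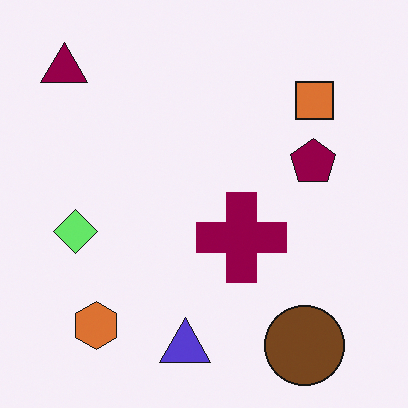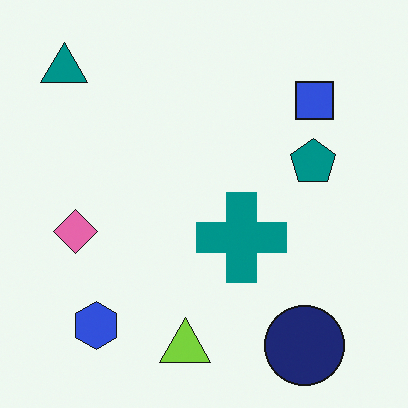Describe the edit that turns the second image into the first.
It was hue-shifted noticeably.

Every shape's color has rotated by the same amount around the hue wheel — a uniform hue shift.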